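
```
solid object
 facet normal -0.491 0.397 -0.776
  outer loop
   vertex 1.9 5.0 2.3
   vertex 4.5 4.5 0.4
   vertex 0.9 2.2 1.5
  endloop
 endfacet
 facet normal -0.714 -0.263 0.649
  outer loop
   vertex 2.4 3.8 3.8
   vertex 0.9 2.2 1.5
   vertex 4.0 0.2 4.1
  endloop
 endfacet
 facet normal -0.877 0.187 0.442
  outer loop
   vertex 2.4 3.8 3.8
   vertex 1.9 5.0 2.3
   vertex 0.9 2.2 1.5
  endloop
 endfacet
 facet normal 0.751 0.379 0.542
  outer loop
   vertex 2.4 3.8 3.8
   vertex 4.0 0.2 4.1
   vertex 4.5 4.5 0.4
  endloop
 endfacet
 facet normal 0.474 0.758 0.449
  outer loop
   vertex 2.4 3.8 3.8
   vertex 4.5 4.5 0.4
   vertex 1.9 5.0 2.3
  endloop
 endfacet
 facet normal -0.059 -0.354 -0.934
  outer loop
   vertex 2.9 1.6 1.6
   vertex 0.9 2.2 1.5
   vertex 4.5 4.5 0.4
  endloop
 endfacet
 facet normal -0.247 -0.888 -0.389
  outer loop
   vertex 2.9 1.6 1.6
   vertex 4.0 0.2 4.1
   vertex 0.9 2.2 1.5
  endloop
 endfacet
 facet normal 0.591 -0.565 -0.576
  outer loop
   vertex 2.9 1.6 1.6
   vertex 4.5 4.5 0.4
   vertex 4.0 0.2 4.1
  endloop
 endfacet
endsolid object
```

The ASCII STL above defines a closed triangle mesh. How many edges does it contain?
12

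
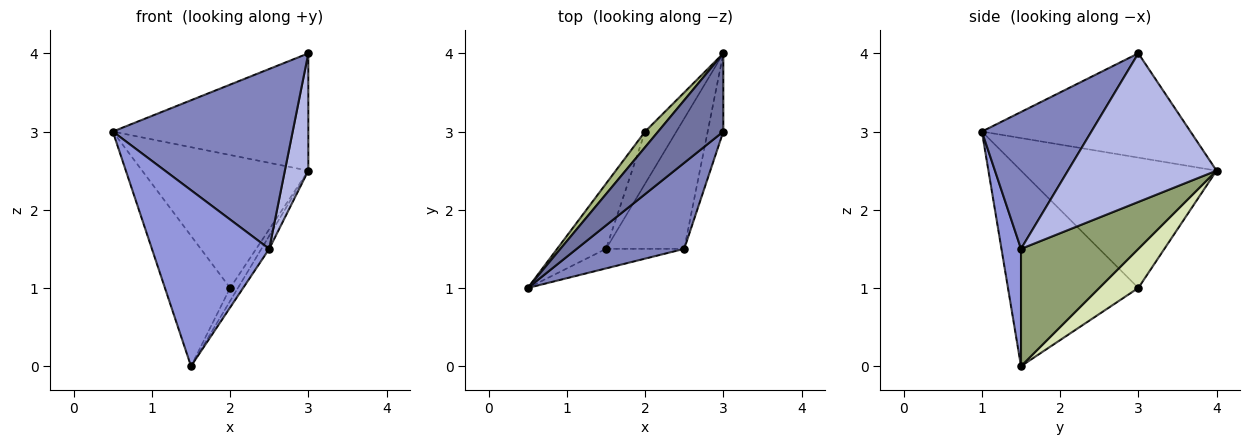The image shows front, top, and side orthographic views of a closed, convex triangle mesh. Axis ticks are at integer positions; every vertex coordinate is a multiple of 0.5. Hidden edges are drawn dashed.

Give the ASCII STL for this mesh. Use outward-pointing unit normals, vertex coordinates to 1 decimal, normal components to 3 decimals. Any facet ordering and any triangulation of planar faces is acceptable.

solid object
 facet normal -0.664 0.622 0.415
  outer loop
   vertex 3.0 4.0 2.5
   vertex 0.5 1.0 3.0
   vertex 3.0 3.0 4.0
  endloop
 endfacet
 facet normal 0.481 -0.791 0.378
  outer loop
   vertex 2.5 1.5 1.5
   vertex 3.0 3.0 4.0
   vertex 0.5 1.0 3.0
  endloop
 endfacet
 facet normal 0.163 -0.981 -0.109
  outer loop
   vertex 2.5 1.5 1.5
   vertex 0.5 1.0 3.0
   vertex 1.5 1.5 0.0
  endloop
 endfacet
 facet normal 0.982 -0.155 -0.103
  outer loop
   vertex 2.5 1.5 1.5
   vertex 3.0 4.0 2.5
   vertex 3.0 3.0 4.0
  endloop
 endfacet
 facet normal 0.831 0.055 -0.554
  outer loop
   vertex 2.5 1.5 1.5
   vertex 1.5 1.5 0.0
   vertex 3.0 4.0 2.5
  endloop
 endfacet
 facet normal -0.760 0.646 0.076
  outer loop
   vertex 2.0 3.0 1.0
   vertex 0.5 1.0 3.0
   vertex 3.0 4.0 2.5
  endloop
 endfacet
 facet normal -0.873 0.436 -0.218
  outer loop
   vertex 2.0 3.0 1.0
   vertex 1.5 1.5 0.0
   vertex 0.5 1.0 3.0
  endloop
 endfacet
 facet normal 0.772 0.154 -0.617
  outer loop
   vertex 2.0 3.0 1.0
   vertex 3.0 4.0 2.5
   vertex 1.5 1.5 0.0
  endloop
 endfacet
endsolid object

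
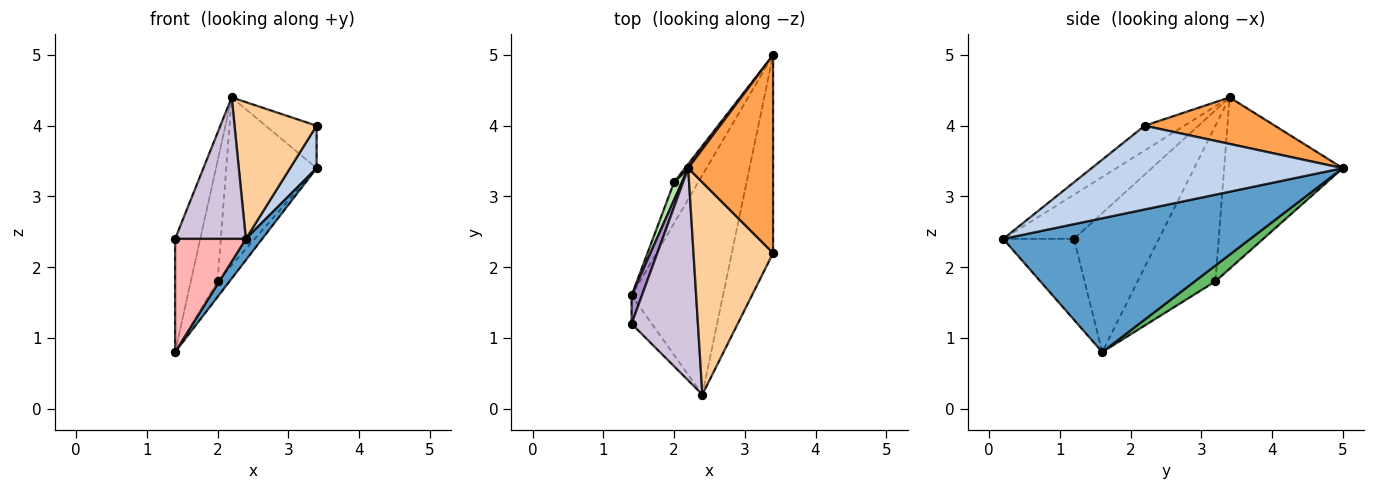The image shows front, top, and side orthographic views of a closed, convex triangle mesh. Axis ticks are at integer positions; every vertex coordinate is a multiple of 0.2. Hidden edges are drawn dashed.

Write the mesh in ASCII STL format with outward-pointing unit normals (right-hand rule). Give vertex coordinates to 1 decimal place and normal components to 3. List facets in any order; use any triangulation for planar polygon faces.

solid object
 facet normal 0.825 -0.054 -0.563
  outer loop
   vertex 2.4 0.2 2.4
   vertex 1.4 1.6 0.8
   vertex 3.4 5.0 3.4
  endloop
 endfacet
 facet normal 0.893 -0.094 -0.440
  outer loop
   vertex 3.4 2.2 4.0
   vertex 2.4 0.2 2.4
   vertex 3.4 5.0 3.4
  endloop
 endfacet
 facet normal 0.472 0.185 0.862
  outer loop
   vertex 3.4 2.2 4.0
   vertex 3.4 5.0 3.4
   vertex 2.2 3.4 4.4
  endloop
 endfacet
 facet normal -0.253 -0.524 0.813
  outer loop
   vertex 3.4 2.2 4.0
   vertex 2.2 3.4 4.4
   vertex 2.4 0.2 2.4
  endloop
 endfacet
 facet normal 0.522 0.302 -0.797
  outer loop
   vertex 2.0 3.2 1.8
   vertex 3.4 5.0 3.4
   vertex 1.4 1.6 0.8
  endloop
 endfacet
 facet normal -0.945 0.324 0.048
  outer loop
   vertex 2.0 3.2 1.8
   vertex 1.4 1.6 0.8
   vertex 2.2 3.4 4.4
  endloop
 endfacet
 facet normal -0.796 0.606 0.015
  outer loop
   vertex 2.0 3.2 1.8
   vertex 2.2 3.4 4.4
   vertex 3.4 5.0 3.4
  endloop
 endfacet
 facet normal -0.696 -0.696 -0.174
  outer loop
   vertex 1.4 1.2 2.4
   vertex 1.4 1.6 0.8
   vertex 2.4 0.2 2.4
  endloop
 endfacet
 facet normal -0.956 0.283 0.071
  outer loop
   vertex 1.4 1.2 2.4
   vertex 2.2 3.4 4.4
   vertex 1.4 1.6 0.8
  endloop
 endfacet
 facet normal -0.485 -0.485 0.728
  outer loop
   vertex 1.4 1.2 2.4
   vertex 2.4 0.2 2.4
   vertex 2.2 3.4 4.4
  endloop
 endfacet
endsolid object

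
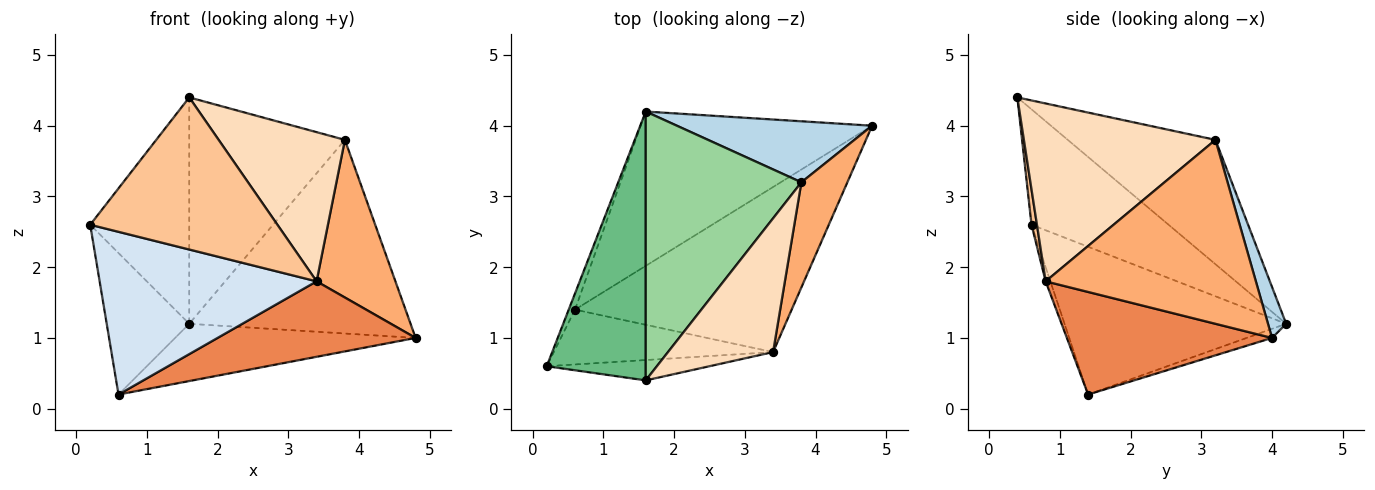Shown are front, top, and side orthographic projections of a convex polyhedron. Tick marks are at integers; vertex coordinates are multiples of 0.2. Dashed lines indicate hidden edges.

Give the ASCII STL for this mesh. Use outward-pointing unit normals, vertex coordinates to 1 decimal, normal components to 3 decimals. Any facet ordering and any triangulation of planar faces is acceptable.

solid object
 facet normal -0.936 0.349 -0.040
  outer loop
   vertex 0.6 1.4 0.2
   vertex 0.2 0.6 2.6
   vertex 1.6 4.2 1.2
  endloop
 endfacet
 facet normal -0.037 0.348 -0.937
  outer loop
   vertex 0.6 1.4 0.2
   vertex 1.6 4.2 1.2
   vertex 4.8 4.0 1.0
  endloop
 endfacet
 facet normal 0.078 0.951 0.300
  outer loop
   vertex 3.8 3.2 3.8
   vertex 4.8 4.0 1.0
   vertex 1.6 4.2 1.2
  endloop
 endfacet
 facet normal -0.021 -0.947 -0.319
  outer loop
   vertex 3.4 0.8 1.8
   vertex 0.2 0.6 2.6
   vertex 0.6 1.4 0.2
  endloop
 endfacet
 facet normal 0.395 -0.382 -0.835
  outer loop
   vertex 3.4 0.8 1.8
   vertex 0.6 1.4 0.2
   vertex 4.8 4.0 1.0
  endloop
 endfacet
 facet normal 0.912 -0.342 0.228
  outer loop
   vertex 3.4 0.8 1.8
   vertex 4.8 4.0 1.0
   vertex 3.8 3.2 3.8
  endloop
 endfacet
 facet normal 0.029 -0.991 -0.132
  outer loop
   vertex 1.6 0.4 4.4
   vertex 0.2 0.6 2.6
   vertex 3.4 0.8 1.8
  endloop
 endfacet
 facet normal 0.749 -0.494 0.442
  outer loop
   vertex 1.6 0.4 4.4
   vertex 3.4 0.8 1.8
   vertex 3.8 3.2 3.8
  endloop
 endfacet
 facet normal -0.665 0.481 0.571
  outer loop
   vertex 1.6 0.4 4.4
   vertex 1.6 4.2 1.2
   vertex 0.2 0.6 2.6
  endloop
 endfacet
 facet normal -0.522 0.550 0.653
  outer loop
   vertex 1.6 0.4 4.4
   vertex 3.8 3.2 3.8
   vertex 1.6 4.2 1.2
  endloop
 endfacet
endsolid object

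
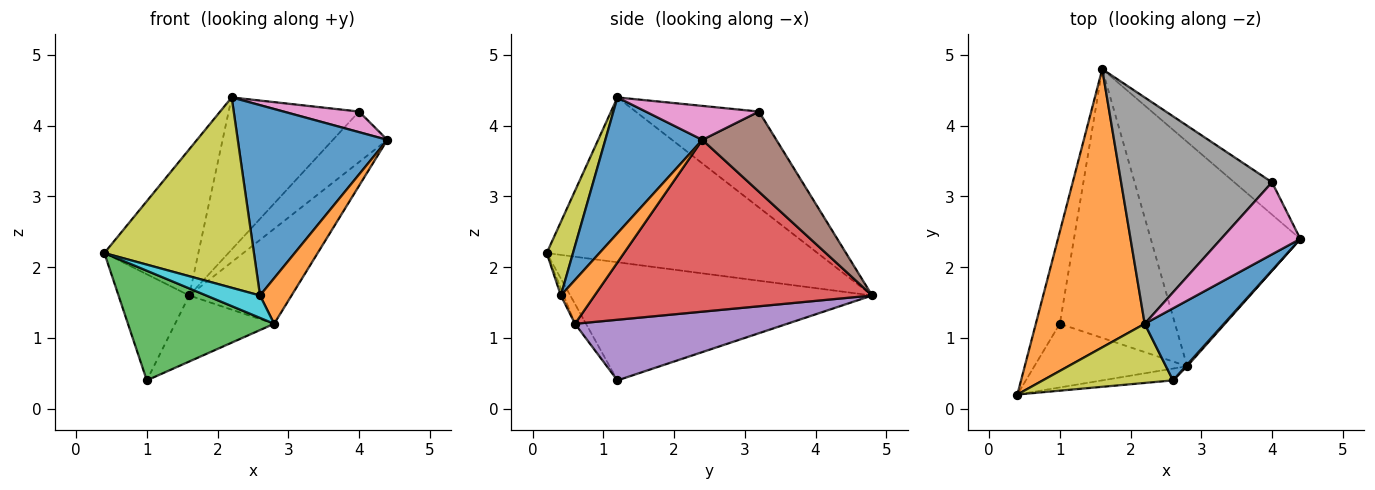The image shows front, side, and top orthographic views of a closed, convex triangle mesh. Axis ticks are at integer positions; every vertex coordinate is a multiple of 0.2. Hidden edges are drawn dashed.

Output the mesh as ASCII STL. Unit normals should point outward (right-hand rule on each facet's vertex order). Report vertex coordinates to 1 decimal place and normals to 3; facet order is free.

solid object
 facet normal -0.955 0.224 -0.194
  outer loop
   vertex 1.0 1.2 0.4
   vertex 0.4 0.2 2.2
   vertex 1.6 4.8 1.6
  endloop
 endfacet
 facet normal -0.802 0.278 0.529
  outer loop
   vertex 2.2 1.2 4.4
   vertex 1.6 4.8 1.6
   vertex 0.4 0.2 2.2
  endloop
 endfacet
 facet normal -0.065 -0.863 -0.501
  outer loop
   vertex 2.8 0.6 1.2
   vertex 0.4 0.2 2.2
   vertex 1.0 1.2 0.4
  endloop
 endfacet
 facet normal 0.727 0.268 -0.633
  outer loop
   vertex 2.8 0.6 1.2
   vertex 1.6 4.8 1.6
   vertex 4.4 2.4 3.8
  endloop
 endfacet
 facet normal 0.455 0.212 -0.865
  outer loop
   vertex 2.8 0.6 1.2
   vertex 1.0 1.2 0.4
   vertex 1.6 4.8 1.6
  endloop
 endfacet
 facet normal 0.753 0.554 -0.355
  outer loop
   vertex 4.0 3.2 4.2
   vertex 4.4 2.4 3.8
   vertex 1.6 4.8 1.6
  endloop
 endfacet
 facet normal 0.381 -0.254 0.889
  outer loop
   vertex 4.0 3.2 4.2
   vertex 2.2 1.2 4.4
   vertex 4.4 2.4 3.8
  endloop
 endfacet
 facet normal -0.467 0.493 0.734
  outer loop
   vertex 4.0 3.2 4.2
   vertex 1.6 4.8 1.6
   vertex 2.2 1.2 4.4
  endloop
 endfacet
 facet normal 0.165 -0.942 0.293
  outer loop
   vertex 2.6 0.4 1.6
   vertex 2.2 1.2 4.4
   vertex 0.4 0.2 2.2
  endloop
 endfacet
 facet normal -0.047 -0.884 -0.465
  outer loop
   vertex 2.6 0.4 1.6
   vertex 0.4 0.2 2.2
   vertex 2.8 0.6 1.2
  endloop
 endfacet
 facet normal 0.519 -0.800 0.303
  outer loop
   vertex 2.6 0.4 1.6
   vertex 4.4 2.4 3.8
   vertex 2.2 1.2 4.4
  endloop
 endfacet
 facet normal 0.730 -0.683 0.024
  outer loop
   vertex 2.6 0.4 1.6
   vertex 2.8 0.6 1.2
   vertex 4.4 2.4 3.8
  endloop
 endfacet
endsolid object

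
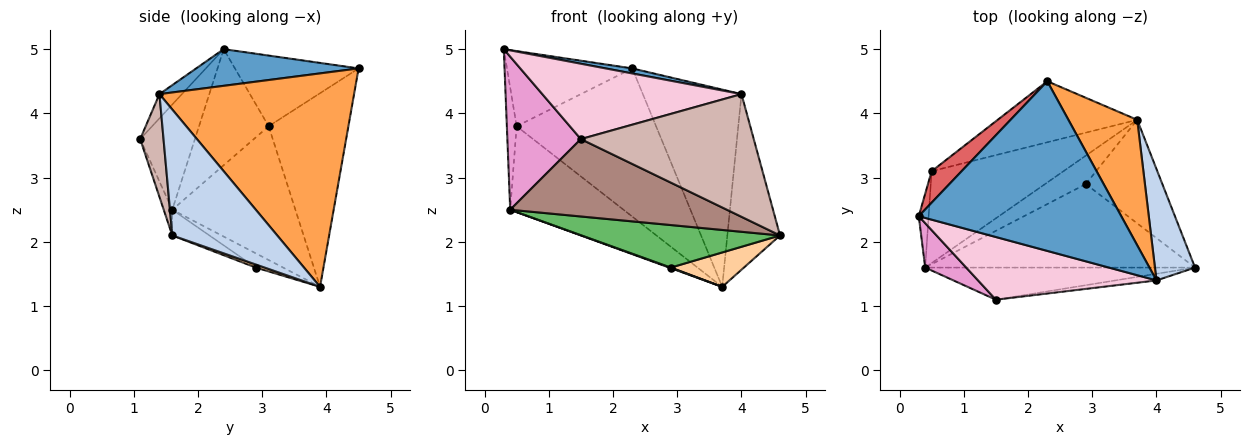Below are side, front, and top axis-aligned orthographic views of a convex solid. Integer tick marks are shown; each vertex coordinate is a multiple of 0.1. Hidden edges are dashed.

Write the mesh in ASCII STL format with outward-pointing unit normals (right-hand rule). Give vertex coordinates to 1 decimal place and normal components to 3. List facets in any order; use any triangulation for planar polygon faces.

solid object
 facet normal 0.178 -0.029 0.984
  outer loop
   vertex 4.0 1.4 4.3
   vertex 2.3 4.5 4.7
   vertex 0.3 2.4 5.0
  endloop
 endfacet
 facet normal 0.860 0.432 0.274
  outer loop
   vertex 4.0 1.4 4.3
   vertex 4.6 1.6 2.1
   vertex 3.7 3.9 1.3
  endloop
 endfacet
 facet normal 0.857 0.434 0.276
  outer loop
   vertex 4.0 1.4 4.3
   vertex 3.7 3.9 1.3
   vertex 2.3 4.5 4.7
  endloop
 endfacet
 facet normal 0.038 -0.315 -0.948
  outer loop
   vertex 2.9 2.9 1.6
   vertex 3.7 3.9 1.3
   vertex 4.6 1.6 2.1
  endloop
 endfacet
 facet normal -0.085 -0.452 -0.888
  outer loop
   vertex 2.9 2.9 1.6
   vertex 4.6 1.6 2.1
   vertex 0.4 1.6 2.5
  endloop
 endfacet
 facet normal -0.330 -0.019 -0.944
  outer loop
   vertex 2.9 2.9 1.6
   vertex 0.4 1.6 2.5
   vertex 3.7 3.9 1.3
  endloop
 endfacet
 facet normal -0.673 0.682 0.286
  outer loop
   vertex 0.5 3.1 3.8
   vertex 0.3 2.4 5.0
   vertex 2.3 4.5 4.7
  endloop
 endfacet
 facet normal -0.987 0.138 -0.084
  outer loop
   vertex 0.5 3.1 3.8
   vertex 0.4 1.6 2.5
   vertex 0.3 2.4 5.0
  endloop
 endfacet
 facet normal -0.467 0.817 -0.337
  outer loop
   vertex 0.5 3.1 3.8
   vertex 2.3 4.5 4.7
   vertex 3.7 3.9 1.3
  endloop
 endfacet
 facet normal -0.596 0.548 -0.587
  outer loop
   vertex 0.5 3.1 3.8
   vertex 3.7 3.9 1.3
   vertex 0.4 1.6 2.5
  endloop
 endfacet
 facet normal -0.036 -0.923 -0.383
  outer loop
   vertex 1.5 1.1 3.6
   vertex 0.4 1.6 2.5
   vertex 4.6 1.6 2.1
  endloop
 endfacet
 facet normal 0.134 -0.990 -0.053
  outer loop
   vertex 1.5 1.1 3.6
   vertex 4.6 1.6 2.1
   vertex 4.0 1.4 4.3
  endloop
 endfacet
 facet normal -0.582 -0.781 0.227
  outer loop
   vertex 1.5 1.1 3.6
   vertex 0.3 2.4 5.0
   vertex 0.4 1.6 2.5
  endloop
 endfacet
 facet normal -0.086 -0.766 0.637
  outer loop
   vertex 1.5 1.1 3.6
   vertex 4.0 1.4 4.3
   vertex 0.3 2.4 5.0
  endloop
 endfacet
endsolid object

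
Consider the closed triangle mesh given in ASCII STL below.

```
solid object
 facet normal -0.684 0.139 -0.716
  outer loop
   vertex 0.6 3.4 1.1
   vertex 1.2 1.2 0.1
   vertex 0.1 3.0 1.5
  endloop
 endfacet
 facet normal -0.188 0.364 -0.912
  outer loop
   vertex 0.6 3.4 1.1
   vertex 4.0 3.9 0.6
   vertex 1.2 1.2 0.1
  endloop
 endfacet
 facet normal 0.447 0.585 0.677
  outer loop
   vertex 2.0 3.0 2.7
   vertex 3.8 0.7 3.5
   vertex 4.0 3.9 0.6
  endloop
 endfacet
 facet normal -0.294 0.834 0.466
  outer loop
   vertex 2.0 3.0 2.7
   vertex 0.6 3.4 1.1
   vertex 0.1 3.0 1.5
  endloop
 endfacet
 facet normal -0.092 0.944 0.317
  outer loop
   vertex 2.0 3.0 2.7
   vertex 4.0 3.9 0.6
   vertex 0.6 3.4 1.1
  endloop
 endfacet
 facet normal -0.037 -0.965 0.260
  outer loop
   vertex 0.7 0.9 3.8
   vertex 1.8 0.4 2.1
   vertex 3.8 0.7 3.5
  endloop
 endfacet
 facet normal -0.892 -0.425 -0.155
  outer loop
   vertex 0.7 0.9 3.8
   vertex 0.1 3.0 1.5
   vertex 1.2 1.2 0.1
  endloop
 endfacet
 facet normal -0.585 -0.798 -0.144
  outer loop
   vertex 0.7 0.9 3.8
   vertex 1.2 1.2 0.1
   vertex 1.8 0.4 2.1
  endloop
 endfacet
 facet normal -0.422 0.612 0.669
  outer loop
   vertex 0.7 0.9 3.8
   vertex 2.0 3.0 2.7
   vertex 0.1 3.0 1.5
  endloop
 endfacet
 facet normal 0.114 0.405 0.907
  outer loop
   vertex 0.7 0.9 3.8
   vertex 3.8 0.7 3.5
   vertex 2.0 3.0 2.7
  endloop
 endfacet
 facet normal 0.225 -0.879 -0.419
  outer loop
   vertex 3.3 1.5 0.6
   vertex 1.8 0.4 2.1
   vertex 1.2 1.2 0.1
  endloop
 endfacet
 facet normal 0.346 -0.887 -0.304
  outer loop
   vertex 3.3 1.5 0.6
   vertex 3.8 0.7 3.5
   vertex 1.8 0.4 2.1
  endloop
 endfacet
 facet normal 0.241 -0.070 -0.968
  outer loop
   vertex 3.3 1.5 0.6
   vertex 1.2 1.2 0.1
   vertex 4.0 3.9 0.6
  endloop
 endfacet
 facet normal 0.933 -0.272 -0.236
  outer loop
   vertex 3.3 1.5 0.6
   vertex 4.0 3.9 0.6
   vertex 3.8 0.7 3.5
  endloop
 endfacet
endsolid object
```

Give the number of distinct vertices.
9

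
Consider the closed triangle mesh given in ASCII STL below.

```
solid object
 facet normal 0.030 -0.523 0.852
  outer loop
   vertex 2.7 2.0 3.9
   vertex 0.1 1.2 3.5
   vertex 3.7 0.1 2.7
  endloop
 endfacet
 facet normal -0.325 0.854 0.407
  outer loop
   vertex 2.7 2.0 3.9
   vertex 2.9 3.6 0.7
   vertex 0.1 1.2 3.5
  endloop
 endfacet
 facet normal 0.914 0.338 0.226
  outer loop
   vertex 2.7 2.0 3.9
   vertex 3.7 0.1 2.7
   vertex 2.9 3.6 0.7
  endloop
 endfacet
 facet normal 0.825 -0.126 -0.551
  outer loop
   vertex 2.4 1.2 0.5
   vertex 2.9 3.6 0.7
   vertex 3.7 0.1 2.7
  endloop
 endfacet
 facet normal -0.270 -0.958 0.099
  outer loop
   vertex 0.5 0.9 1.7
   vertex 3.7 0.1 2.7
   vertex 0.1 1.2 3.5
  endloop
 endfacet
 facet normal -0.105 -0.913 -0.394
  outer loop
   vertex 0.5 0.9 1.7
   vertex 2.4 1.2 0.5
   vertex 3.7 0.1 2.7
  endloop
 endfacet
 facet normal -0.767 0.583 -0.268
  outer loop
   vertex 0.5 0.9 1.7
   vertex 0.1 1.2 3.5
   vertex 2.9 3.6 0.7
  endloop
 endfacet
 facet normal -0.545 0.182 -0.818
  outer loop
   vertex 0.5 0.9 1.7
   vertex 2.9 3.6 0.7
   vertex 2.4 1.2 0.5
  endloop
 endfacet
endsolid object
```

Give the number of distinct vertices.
6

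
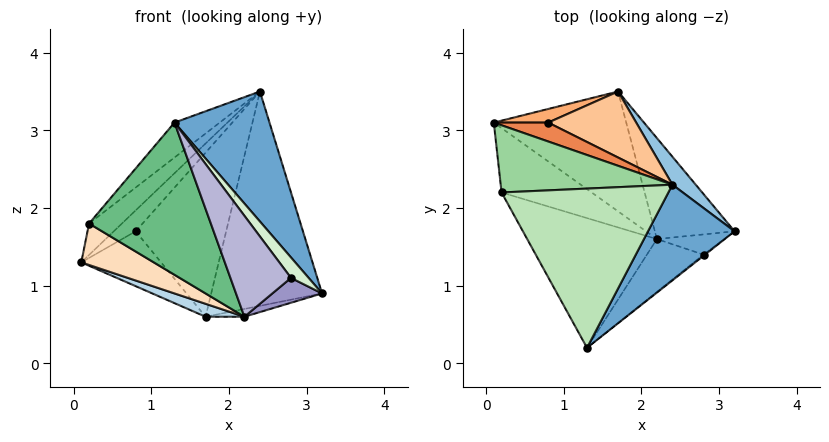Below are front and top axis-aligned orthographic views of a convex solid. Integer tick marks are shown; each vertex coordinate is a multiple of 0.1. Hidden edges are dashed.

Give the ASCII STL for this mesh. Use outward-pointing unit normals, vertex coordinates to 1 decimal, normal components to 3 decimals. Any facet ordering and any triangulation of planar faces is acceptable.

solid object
 facet normal 0.798 -0.486 0.358
  outer loop
   vertex 2.4 2.3 3.5
   vertex 1.3 0.2 3.1
   vertex 3.2 1.7 0.9
  endloop
 endfacet
 facet normal 0.759 0.646 0.084
  outer loop
   vertex 1.7 3.5 0.6
   vertex 2.4 2.3 3.5
   vertex 3.2 1.7 0.9
  endloop
 endfacet
 facet normal -0.378 -0.099 -0.921
  outer loop
   vertex 2.2 1.6 0.6
   vertex 0.1 3.1 1.3
   vertex 1.7 3.5 0.6
  endloop
 endfacet
 facet normal 0.280 0.074 -0.957
  outer loop
   vertex 2.2 1.6 0.6
   vertex 1.7 3.5 0.6
   vertex 3.2 1.7 0.9
  endloop
 endfacet
 facet normal -0.358 0.693 0.626
  outer loop
   vertex 0.8 3.1 1.7
   vertex 0.1 3.1 1.3
   vertex 2.4 2.3 3.5
  endloop
 endfacet
 facet normal -0.136 0.962 0.238
  outer loop
   vertex 0.8 3.1 1.7
   vertex 1.7 3.5 0.6
   vertex 0.1 3.1 1.3
  endloop
 endfacet
 facet normal 0.044 0.927 0.373
  outer loop
   vertex 0.8 3.1 1.7
   vertex 2.4 2.3 3.5
   vertex 1.7 3.5 0.6
  endloop
 endfacet
 facet normal -0.555 -0.450 -0.700
  outer loop
   vertex 0.2 2.2 1.8
   vertex 0.1 3.1 1.3
   vertex 2.2 1.6 0.6
  endloop
 endfacet
 facet normal -0.525 -0.648 -0.552
  outer loop
   vertex 0.2 2.2 1.8
   vertex 2.2 1.6 0.6
   vertex 1.3 0.2 3.1
  endloop
 endfacet
 facet normal -0.584 0.344 0.735
  outer loop
   vertex 0.2 2.2 1.8
   vertex 2.4 2.3 3.5
   vertex 0.1 3.1 1.3
  endloop
 endfacet
 facet normal -0.607 0.170 0.776
  outer loop
   vertex 0.2 2.2 1.8
   vertex 1.3 0.2 3.1
   vertex 2.4 2.3 3.5
  endloop
 endfacet
 facet normal 0.584 -0.811 -0.049
  outer loop
   vertex 2.8 1.4 1.1
   vertex 3.2 1.7 0.9
   vertex 1.3 0.2 3.1
  endloop
 endfacet
 facet normal 0.258 -0.750 -0.609
  outer loop
   vertex 2.8 1.4 1.1
   vertex 2.2 1.6 0.6
   vertex 3.2 1.7 0.9
  endloop
 endfacet
 facet normal 0.091 -0.882 -0.462
  outer loop
   vertex 2.8 1.4 1.1
   vertex 1.3 0.2 3.1
   vertex 2.2 1.6 0.6
  endloop
 endfacet
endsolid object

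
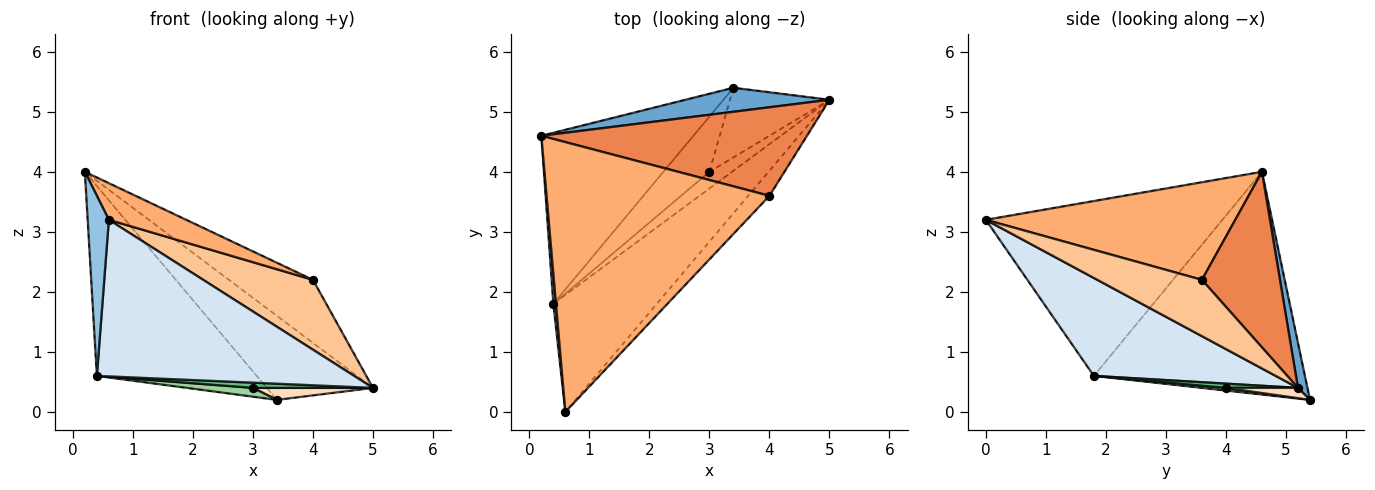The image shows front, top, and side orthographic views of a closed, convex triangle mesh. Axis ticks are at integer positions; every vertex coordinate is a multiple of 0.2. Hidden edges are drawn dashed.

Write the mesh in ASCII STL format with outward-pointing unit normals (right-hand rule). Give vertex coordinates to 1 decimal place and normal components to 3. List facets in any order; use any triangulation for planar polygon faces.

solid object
 facet normal 0.086 0.958 0.274
  outer loop
   vertex 3.4 5.4 0.2
   vertex 0.2 4.6 4.0
   vertex 5.0 5.2 0.4
  endloop
 endfacet
 facet normal -0.996 -0.089 0.015
  outer loop
   vertex 0.4 1.8 0.6
   vertex 0.6 0.0 3.2
   vertex 0.2 4.6 4.0
  endloop
 endfacet
 facet normal -0.700 0.530 -0.478
  outer loop
   vertex 0.4 1.8 0.6
   vertex 0.2 4.6 4.0
   vertex 3.4 5.4 0.2
  endloop
 endfacet
 facet normal 0.493 -0.697 -0.521
  outer loop
   vertex 0.4 1.8 0.6
   vertex 5.0 5.2 0.4
   vertex 0.6 0.0 3.2
  endloop
 endfacet
 facet normal 0.474 0.511 0.717
  outer loop
   vertex 4.0 3.6 2.2
   vertex 5.0 5.2 0.4
   vertex 0.2 4.6 4.0
  endloop
 endfacet
 facet normal 0.398 -0.123 0.909
  outer loop
   vertex 4.0 3.6 2.2
   vertex 0.2 4.6 4.0
   vertex 0.6 0.0 3.2
  endloop
 endfacet
 facet normal 0.668 -0.701 -0.252
  outer loop
   vertex 4.0 3.6 2.2
   vertex 0.6 0.0 3.2
   vertex 5.0 5.2 0.4
  endloop
 endfacet
 facet normal 0.101 -0.169 -0.980
  outer loop
   vertex 3.0 4.0 0.4
   vertex 3.4 5.4 0.2
   vertex 5.0 5.2 0.4
  endloop
 endfacet
 facet normal 0.176 -0.294 -0.940
  outer loop
   vertex 3.0 4.0 0.4
   vertex 5.0 5.2 0.4
   vertex 0.4 1.8 0.6
  endloop
 endfacet
 facet normal 0.057 -0.157 -0.986
  outer loop
   vertex 3.0 4.0 0.4
   vertex 0.4 1.8 0.6
   vertex 3.4 5.4 0.2
  endloop
 endfacet
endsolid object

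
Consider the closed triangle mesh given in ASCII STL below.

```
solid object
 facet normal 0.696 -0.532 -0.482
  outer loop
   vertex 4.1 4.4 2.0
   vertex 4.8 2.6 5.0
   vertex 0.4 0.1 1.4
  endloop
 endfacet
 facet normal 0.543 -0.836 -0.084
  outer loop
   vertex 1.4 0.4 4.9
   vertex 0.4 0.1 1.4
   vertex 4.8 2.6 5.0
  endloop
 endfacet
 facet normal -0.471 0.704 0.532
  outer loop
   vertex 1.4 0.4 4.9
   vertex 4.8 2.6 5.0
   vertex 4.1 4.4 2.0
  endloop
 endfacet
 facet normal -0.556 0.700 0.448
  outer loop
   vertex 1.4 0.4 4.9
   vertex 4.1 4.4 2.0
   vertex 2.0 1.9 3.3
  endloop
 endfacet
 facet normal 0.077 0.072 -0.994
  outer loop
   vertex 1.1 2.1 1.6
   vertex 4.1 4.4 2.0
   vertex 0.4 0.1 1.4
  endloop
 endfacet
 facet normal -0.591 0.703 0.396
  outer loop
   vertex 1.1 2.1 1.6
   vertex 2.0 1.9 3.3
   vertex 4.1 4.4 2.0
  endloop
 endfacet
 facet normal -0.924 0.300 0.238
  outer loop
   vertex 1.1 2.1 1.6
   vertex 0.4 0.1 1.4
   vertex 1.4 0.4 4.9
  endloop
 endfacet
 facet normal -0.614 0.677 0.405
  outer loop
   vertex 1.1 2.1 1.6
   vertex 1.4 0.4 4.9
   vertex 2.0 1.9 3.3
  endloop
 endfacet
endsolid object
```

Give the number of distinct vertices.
6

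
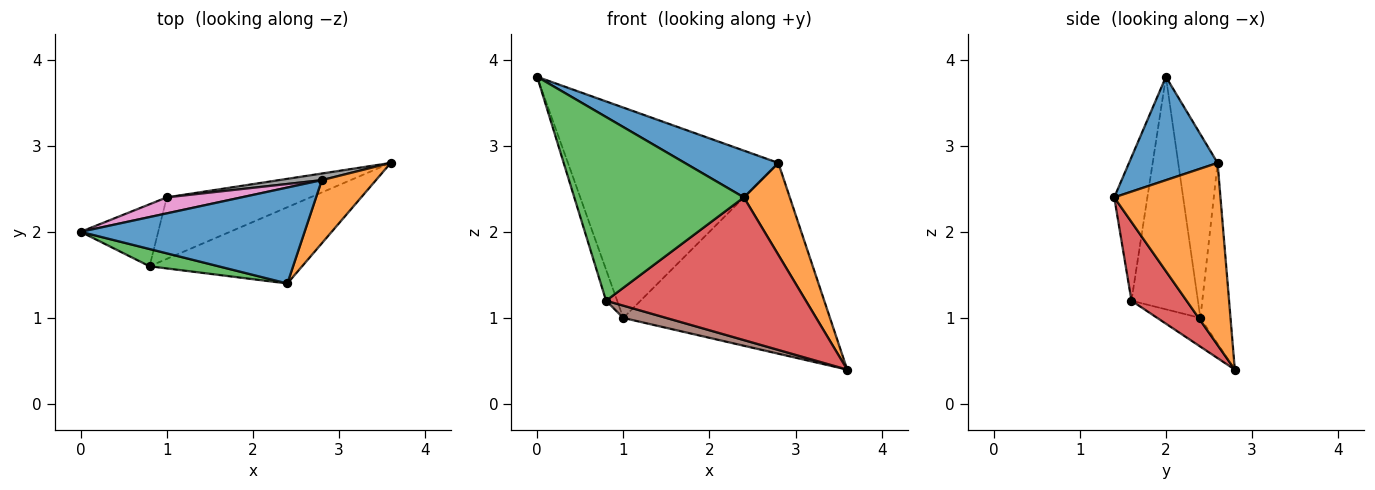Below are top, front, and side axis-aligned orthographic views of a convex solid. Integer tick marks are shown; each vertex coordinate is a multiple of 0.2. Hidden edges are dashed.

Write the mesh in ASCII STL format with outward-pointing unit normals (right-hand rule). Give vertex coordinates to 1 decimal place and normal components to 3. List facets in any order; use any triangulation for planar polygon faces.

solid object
 facet normal 0.383 -0.405 0.830
  outer loop
   vertex 2.8 2.6 2.8
   vertex 0.0 2.0 3.8
   vertex 2.4 1.4 2.4
  endloop
 endfacet
 facet normal 0.885 -0.383 0.263
  outer loop
   vertex 2.8 2.6 2.8
   vertex 2.4 1.4 2.4
   vertex 3.6 2.8 0.4
  endloop
 endfacet
 facet normal -0.191 -0.977 0.092
  outer loop
   vertex 0.8 1.6 1.2
   vertex 2.4 1.4 2.4
   vertex 0.0 2.0 3.8
  endloop
 endfacet
 facet normal 0.236 -0.857 -0.458
  outer loop
   vertex 0.8 1.6 1.2
   vertex 3.6 2.8 0.4
   vertex 2.4 1.4 2.4
  endloop
 endfacet
 facet normal -0.937 0.156 -0.312
  outer loop
   vertex 1.0 2.4 1.0
   vertex 0.8 1.6 1.2
   vertex 0.0 2.0 3.8
  endloop
 endfacet
 facet normal -0.192 -0.192 -0.962
  outer loop
   vertex 1.0 2.4 1.0
   vertex 3.6 2.8 0.4
   vertex 0.8 1.6 1.2
  endloop
 endfacet
 facet normal -0.183 0.980 0.075
  outer loop
   vertex 1.0 2.4 1.0
   vertex 0.0 2.0 3.8
   vertex 2.8 2.6 2.8
  endloop
 endfacet
 facet normal -0.144 0.989 0.034
  outer loop
   vertex 1.0 2.4 1.0
   vertex 2.8 2.6 2.8
   vertex 3.6 2.8 0.4
  endloop
 endfacet
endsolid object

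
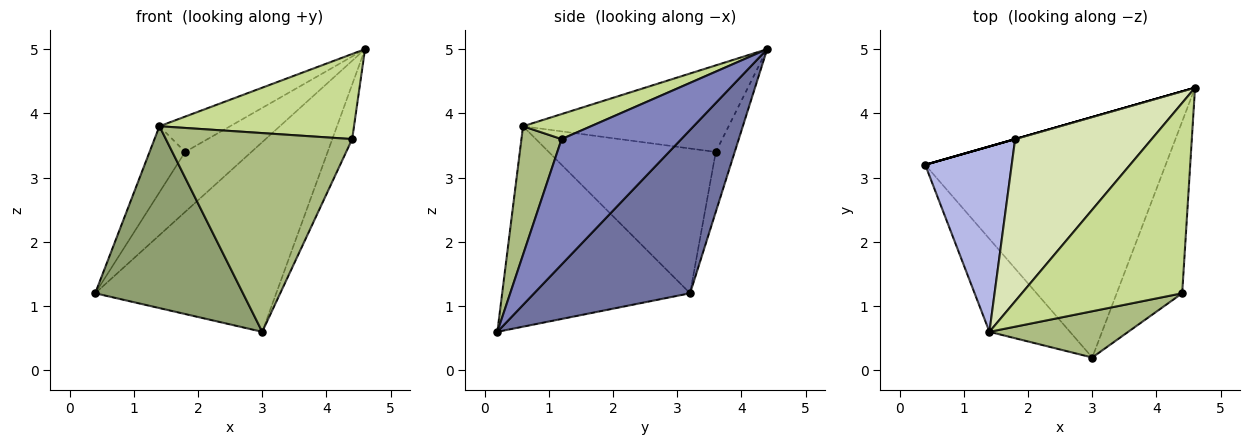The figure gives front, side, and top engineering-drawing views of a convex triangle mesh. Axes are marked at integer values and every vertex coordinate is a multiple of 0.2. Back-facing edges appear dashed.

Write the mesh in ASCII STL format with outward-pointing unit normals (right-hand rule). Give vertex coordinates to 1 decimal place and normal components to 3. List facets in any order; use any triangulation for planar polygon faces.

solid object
 facet normal 0.471 0.546 -0.693
  outer loop
   vertex 3.0 0.2 0.6
   vertex 0.4 3.2 1.2
   vertex 4.6 4.4 5.0
  endloop
 endfacet
 facet normal 0.877 0.145 -0.458
  outer loop
   vertex 4.4 1.2 3.6
   vertex 3.0 0.2 0.6
   vertex 4.6 4.4 5.0
  endloop
 endfacet
 facet normal -0.275 0.962 0.000
  outer loop
   vertex 1.8 3.6 3.4
   vertex 4.6 4.4 5.0
   vertex 0.4 3.2 1.2
  endloop
 endfacet
 facet normal -0.844 0.180 0.505
  outer loop
   vertex 1.4 0.6 3.8
   vertex 1.8 3.6 3.4
   vertex 0.4 3.2 1.2
  endloop
 endfacet
 facet normal -0.750 -0.589 -0.301
  outer loop
   vertex 1.4 0.6 3.8
   vertex 0.4 3.2 1.2
   vertex 3.0 0.2 0.6
  endloop
 endfacet
 facet normal 0.205 -0.953 0.222
  outer loop
   vertex 1.4 0.6 3.8
   vertex 3.0 0.2 0.6
   vertex 4.4 1.2 3.6
  endloop
 endfacet
 facet normal 0.141 -0.404 0.904
  outer loop
   vertex 1.4 0.6 3.8
   vertex 4.4 1.2 3.6
   vertex 4.6 4.4 5.0
  endloop
 endfacet
 facet normal -0.526 0.181 0.831
  outer loop
   vertex 1.4 0.6 3.8
   vertex 4.6 4.4 5.0
   vertex 1.8 3.6 3.4
  endloop
 endfacet
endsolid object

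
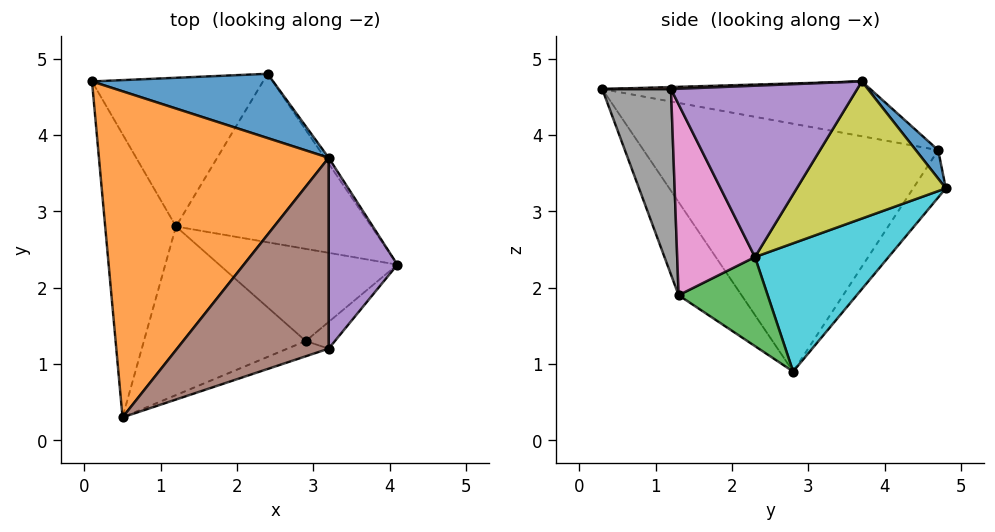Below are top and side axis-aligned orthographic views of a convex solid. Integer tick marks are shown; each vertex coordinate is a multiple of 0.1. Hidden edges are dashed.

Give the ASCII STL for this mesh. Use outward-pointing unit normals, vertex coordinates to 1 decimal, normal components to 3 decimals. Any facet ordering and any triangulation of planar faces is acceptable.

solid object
 facet normal -0.953 -0.136 -0.272
  outer loop
   vertex 1.2 2.8 0.9
   vertex 0.5 0.3 4.6
   vertex 0.1 4.7 3.8
  endloop
 endfacet
 facet normal -0.229 0.154 0.961
  outer loop
   vertex 3.2 3.7 4.7
   vertex 0.1 4.7 3.8
   vertex 0.5 0.3 4.6
  endloop
 endfacet
 facet normal 0.445 -0.089 -0.891
  outer loop
   vertex 2.9 1.3 1.9
   vertex 1.2 2.8 0.9
   vertex 4.1 2.3 2.4
  endloop
 endfacet
 facet normal -0.328 -0.753 -0.571
  outer loop
   vertex 2.9 1.3 1.9
   vertex 0.5 0.3 4.6
   vertex 1.2 2.8 0.9
  endloop
 endfacet
 facet normal 0.928 -0.015 0.372
  outer loop
   vertex 3.2 1.2 4.6
   vertex 4.1 2.3 2.4
   vertex 3.2 3.7 4.7
  endloop
 endfacet
 facet normal 0.013 -0.040 0.999
  outer loop
   vertex 3.2 1.2 4.6
   vertex 3.2 3.7 4.7
   vertex 0.5 0.3 4.6
  endloop
 endfacet
 facet normal 0.661 -0.743 -0.101
  outer loop
   vertex 3.2 1.2 4.6
   vertex 2.9 1.3 1.9
   vertex 4.1 2.3 2.4
  endloop
 endfacet
 facet normal 0.315 -0.946 -0.070
  outer loop
   vertex 3.2 1.2 4.6
   vertex 0.5 0.3 4.6
   vertex 2.9 1.3 1.9
  endloop
 endfacet
 facet normal 0.823 0.568 -0.024
  outer loop
   vertex 2.4 4.8 3.3
   vertex 3.2 3.7 4.7
   vertex 4.1 2.3 2.4
  endloop
 endfacet
 facet normal 0.455 0.559 -0.693
  outer loop
   vertex 2.4 4.8 3.3
   vertex 4.1 2.3 2.4
   vertex 1.2 2.8 0.9
  endloop
 endfacet
 facet normal 0.091 0.808 0.582
  outer loop
   vertex 2.4 4.8 3.3
   vertex 0.1 4.7 3.8
   vertex 3.2 3.7 4.7
  endloop
 endfacet
 facet normal -0.161 0.796 -0.583
  outer loop
   vertex 2.4 4.8 3.3
   vertex 1.2 2.8 0.9
   vertex 0.1 4.7 3.8
  endloop
 endfacet
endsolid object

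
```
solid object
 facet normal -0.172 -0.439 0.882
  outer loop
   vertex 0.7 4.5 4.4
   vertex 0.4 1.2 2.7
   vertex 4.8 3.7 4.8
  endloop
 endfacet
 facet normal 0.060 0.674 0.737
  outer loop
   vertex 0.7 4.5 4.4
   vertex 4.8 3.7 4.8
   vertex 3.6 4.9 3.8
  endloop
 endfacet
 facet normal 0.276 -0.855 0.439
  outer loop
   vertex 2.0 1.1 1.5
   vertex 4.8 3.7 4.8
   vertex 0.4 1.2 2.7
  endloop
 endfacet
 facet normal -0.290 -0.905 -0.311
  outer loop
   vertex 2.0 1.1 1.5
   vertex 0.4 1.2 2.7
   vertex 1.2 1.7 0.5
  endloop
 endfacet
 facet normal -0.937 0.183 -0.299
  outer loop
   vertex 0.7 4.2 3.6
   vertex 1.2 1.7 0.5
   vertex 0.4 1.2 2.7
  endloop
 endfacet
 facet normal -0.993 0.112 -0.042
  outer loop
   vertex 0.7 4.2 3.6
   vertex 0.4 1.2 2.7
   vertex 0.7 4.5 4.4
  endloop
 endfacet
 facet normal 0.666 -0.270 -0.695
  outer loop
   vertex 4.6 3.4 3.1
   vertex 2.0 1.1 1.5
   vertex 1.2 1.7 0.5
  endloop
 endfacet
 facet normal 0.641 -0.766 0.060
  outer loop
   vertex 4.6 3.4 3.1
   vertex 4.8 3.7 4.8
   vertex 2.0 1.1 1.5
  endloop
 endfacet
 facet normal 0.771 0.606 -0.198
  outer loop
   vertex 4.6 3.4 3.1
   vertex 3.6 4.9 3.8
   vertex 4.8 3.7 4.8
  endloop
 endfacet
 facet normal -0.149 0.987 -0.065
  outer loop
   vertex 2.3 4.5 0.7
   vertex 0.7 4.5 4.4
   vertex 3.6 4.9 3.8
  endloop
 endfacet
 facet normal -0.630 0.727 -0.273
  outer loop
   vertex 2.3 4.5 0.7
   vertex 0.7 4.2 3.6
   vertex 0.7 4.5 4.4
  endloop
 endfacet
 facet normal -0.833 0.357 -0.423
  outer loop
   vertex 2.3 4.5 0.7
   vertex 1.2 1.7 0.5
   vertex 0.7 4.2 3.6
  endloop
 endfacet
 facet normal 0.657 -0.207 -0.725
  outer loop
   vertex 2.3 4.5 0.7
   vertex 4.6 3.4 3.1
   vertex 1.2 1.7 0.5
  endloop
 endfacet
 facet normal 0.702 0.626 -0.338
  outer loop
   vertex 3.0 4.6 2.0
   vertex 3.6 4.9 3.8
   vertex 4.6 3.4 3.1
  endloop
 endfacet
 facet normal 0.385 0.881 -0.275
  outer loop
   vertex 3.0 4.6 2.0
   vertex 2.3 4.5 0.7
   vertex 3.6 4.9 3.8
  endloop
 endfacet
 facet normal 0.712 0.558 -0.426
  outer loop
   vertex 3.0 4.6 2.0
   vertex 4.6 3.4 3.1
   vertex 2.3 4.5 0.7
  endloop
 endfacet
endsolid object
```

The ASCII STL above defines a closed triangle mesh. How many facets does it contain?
16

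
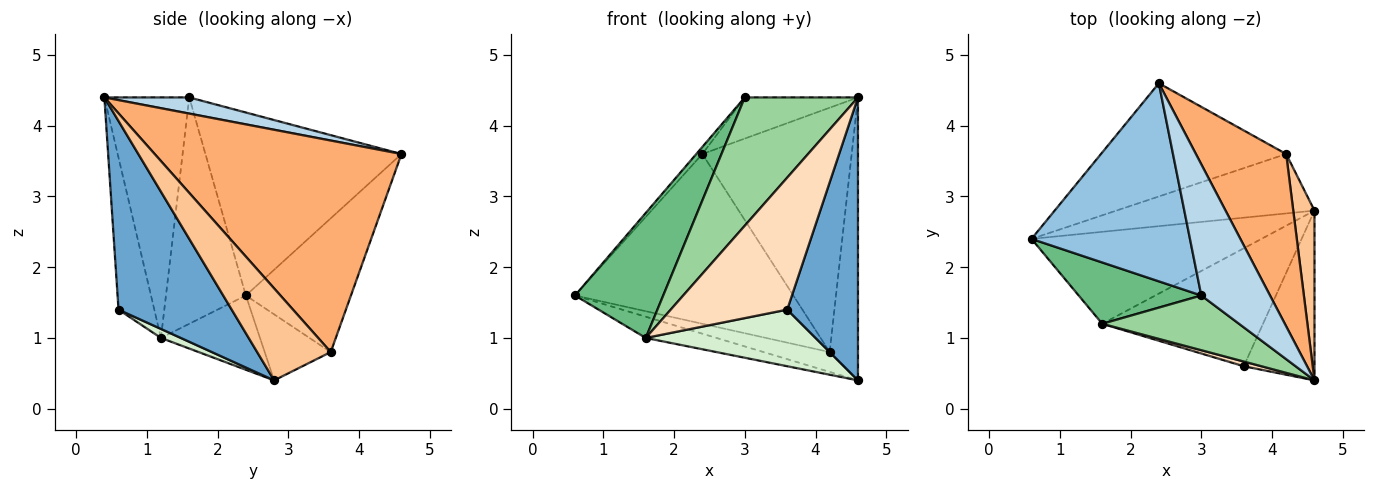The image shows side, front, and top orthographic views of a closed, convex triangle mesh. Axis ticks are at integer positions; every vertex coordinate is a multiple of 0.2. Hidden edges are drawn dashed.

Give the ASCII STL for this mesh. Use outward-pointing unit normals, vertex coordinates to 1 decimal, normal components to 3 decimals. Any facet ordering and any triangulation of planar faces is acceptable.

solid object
 facet normal 0.808 -0.505 -0.303
  outer loop
   vertex 3.6 0.6 1.4
   vertex 4.6 2.8 0.4
   vertex 4.6 0.4 4.4
  endloop
 endfacet
 facet normal -0.756 0.023 0.654
  outer loop
   vertex 3.0 1.6 4.4
   vertex 2.4 4.6 3.6
   vertex 0.6 2.4 1.6
  endloop
 endfacet
 facet normal 0.219 0.292 0.931
  outer loop
   vertex 3.0 1.6 4.4
   vertex 4.6 0.4 4.4
   vertex 2.4 4.6 3.6
  endloop
 endfacet
 facet normal -0.372 0.772 -0.515
  outer loop
   vertex 4.2 3.6 0.8
   vertex 0.6 2.4 1.6
   vertex 2.4 4.6 3.6
  endloop
 endfacet
 facet normal -0.302 0.302 -0.905
  outer loop
   vertex 4.2 3.6 0.8
   vertex 4.6 2.8 0.4
   vertex 0.6 2.4 1.6
  endloop
 endfacet
 facet normal 0.804 0.486 0.343
  outer loop
   vertex 4.2 3.6 0.8
   vertex 2.4 4.6 3.6
   vertex 4.6 0.4 4.4
  endloop
 endfacet
 facet normal 0.912 0.351 0.211
  outer loop
   vertex 4.2 3.6 0.8
   vertex 4.6 0.4 4.4
   vertex 4.6 2.8 0.4
  endloop
 endfacet
 facet normal -0.293 -0.955 0.034
  outer loop
   vertex 1.6 1.2 1.0
   vertex 3.6 0.6 1.4
   vertex 4.6 0.4 4.4
  endloop
 endfacet
 facet normal -0.631 -0.697 0.342
  outer loop
   vertex 1.6 1.2 1.0
   vertex 3.0 1.6 4.4
   vertex 0.6 2.4 1.6
  endloop
 endfacet
 facet normal -0.568 -0.757 0.323
  outer loop
   vertex 1.6 1.2 1.0
   vertex 4.6 0.4 4.4
   vertex 3.0 1.6 4.4
  endloop
 endfacet
 facet normal -0.300 0.214 -0.929
  outer loop
   vertex 1.6 1.2 1.0
   vertex 0.6 2.4 1.6
   vertex 4.6 2.8 0.4
  endloop
 endfacet
 facet normal 0.050 -0.432 -0.900
  outer loop
   vertex 1.6 1.2 1.0
   vertex 4.6 2.8 0.4
   vertex 3.6 0.6 1.4
  endloop
 endfacet
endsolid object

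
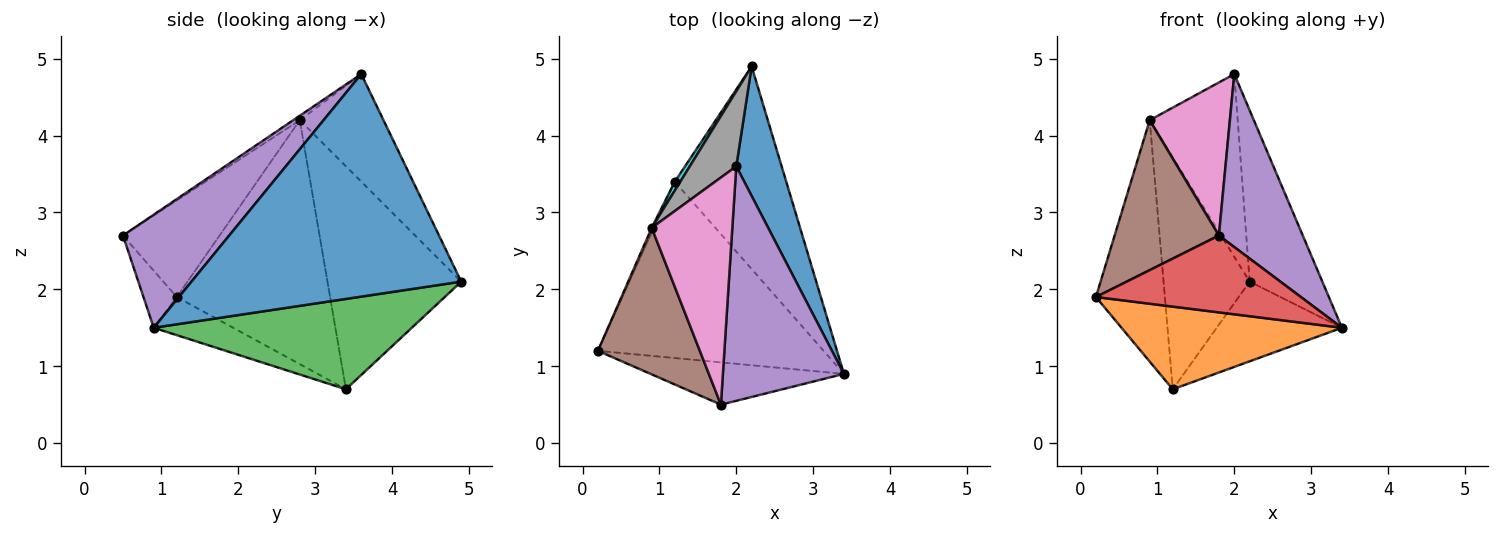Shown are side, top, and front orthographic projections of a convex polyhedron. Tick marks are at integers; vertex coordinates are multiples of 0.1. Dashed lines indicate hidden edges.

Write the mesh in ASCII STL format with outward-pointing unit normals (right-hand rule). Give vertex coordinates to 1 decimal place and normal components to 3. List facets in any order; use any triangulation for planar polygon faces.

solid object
 facet normal 0.947 0.255 0.193
  outer loop
   vertex 2.0 3.6 4.8
   vertex 3.4 0.9 1.5
   vertex 2.2 4.9 2.1
  endloop
 endfacet
 facet normal -0.151 -0.419 -0.895
  outer loop
   vertex 1.2 3.4 0.7
   vertex 3.4 0.9 1.5
   vertex 0.2 1.2 1.9
  endloop
 endfacet
 facet normal 0.602 0.292 -0.743
  outer loop
   vertex 1.2 3.4 0.7
   vertex 2.2 4.9 2.1
   vertex 3.4 0.9 1.5
  endloop
 endfacet
 facet normal -0.141 -0.867 -0.477
  outer loop
   vertex 1.8 0.5 2.7
   vertex 0.2 1.2 1.9
   vertex 3.4 0.9 1.5
  endloop
 endfacet
 facet normal 0.601 -0.474 0.643
  outer loop
   vertex 1.8 0.5 2.7
   vertex 3.4 0.9 1.5
   vertex 2.0 3.6 4.8
  endloop
 endfacet
 facet normal -0.552 -0.596 0.583
  outer loop
   vertex 0.9 2.8 4.2
   vertex 0.2 1.2 1.9
   vertex 1.8 0.5 2.7
  endloop
 endfacet
 facet normal -0.046 -0.558 0.828
  outer loop
   vertex 0.9 2.8 4.2
   vertex 1.8 0.5 2.7
   vertex 2.0 3.6 4.8
  endloop
 endfacet
 facet normal -0.661 0.694 0.285
  outer loop
   vertex 0.9 2.8 4.2
   vertex 2.0 3.6 4.8
   vertex 2.2 4.9 2.1
  endloop
 endfacet
 facet normal -0.912 0.410 -0.008
  outer loop
   vertex 0.9 2.8 4.2
   vertex 1.2 3.4 0.7
   vertex 0.2 1.2 1.9
  endloop
 endfacet
 facet normal -0.841 0.541 0.021
  outer loop
   vertex 0.9 2.8 4.2
   vertex 2.2 4.9 2.1
   vertex 1.2 3.4 0.7
  endloop
 endfacet
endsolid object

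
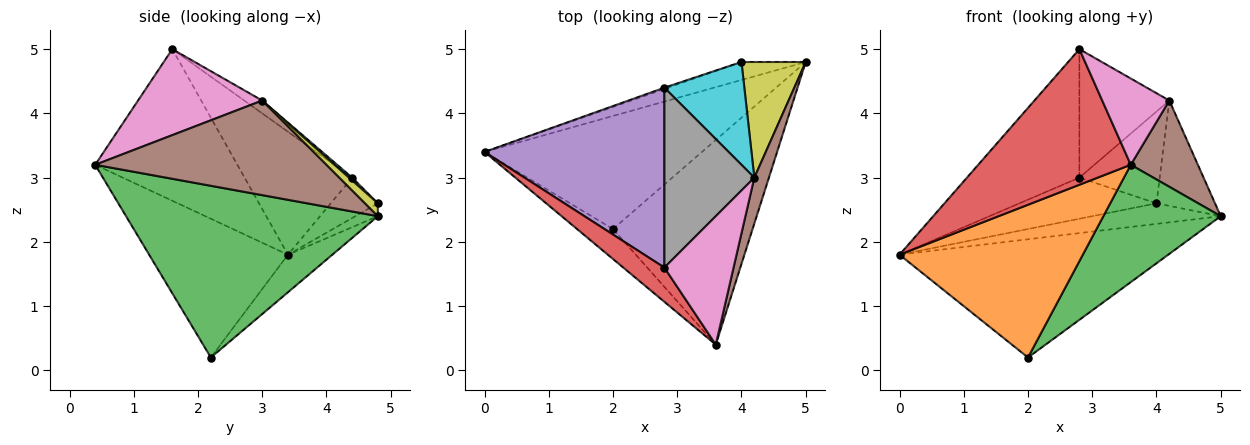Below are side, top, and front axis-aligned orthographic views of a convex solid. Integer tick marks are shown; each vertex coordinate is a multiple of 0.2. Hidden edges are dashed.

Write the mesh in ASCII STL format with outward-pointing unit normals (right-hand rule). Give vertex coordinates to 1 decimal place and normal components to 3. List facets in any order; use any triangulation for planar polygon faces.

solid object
 facet normal -0.119 0.718 -0.686
  outer loop
   vertex 2.0 2.2 0.2
   vertex 0.0 3.4 1.8
   vertex 5.0 4.8 2.4
  endloop
 endfacet
 facet normal -0.596 -0.788 -0.155
  outer loop
   vertex 2.0 2.2 0.2
   vertex 3.6 0.4 3.2
   vertex 0.0 3.4 1.8
  endloop
 endfacet
 facet normal 0.730 -0.340 -0.593
  outer loop
   vertex 2.0 2.2 0.2
   vertex 5.0 4.8 2.4
   vertex 3.6 0.4 3.2
  endloop
 endfacet
 facet normal -0.670 -0.720 0.182
  outer loop
   vertex 2.8 1.6 5.0
   vertex 0.0 3.4 1.8
   vertex 3.6 0.4 3.2
  endloop
 endfacet
 facet normal -0.486 0.508 0.711
  outer loop
   vertex 2.8 4.4 3.0
   vertex 0.0 3.4 1.8
   vertex 2.8 1.6 5.0
  endloop
 endfacet
 facet normal 0.950 -0.276 0.147
  outer loop
   vertex 4.2 3.0 4.2
   vertex 3.6 0.4 3.2
   vertex 5.0 4.8 2.4
  endloop
 endfacet
 facet normal 0.718 -0.388 0.578
  outer loop
   vertex 4.2 3.0 4.2
   vertex 2.8 1.6 5.0
   vertex 3.6 0.4 3.2
  endloop
 endfacet
 facet normal -0.115 0.577 0.808
  outer loop
   vertex 4.2 3.0 4.2
   vertex 2.8 4.4 3.0
   vertex 2.8 1.6 5.0
  endloop
 endfacet
 facet normal 0.146 0.666 0.731
  outer loop
   vertex 4.0 4.8 2.6
   vertex 4.2 3.0 4.2
   vertex 5.0 4.8 2.4
  endloop
 endfacet
 facet normal 0.027 0.666 0.746
  outer loop
   vertex 4.0 4.8 2.6
   vertex 2.8 4.4 3.0
   vertex 4.2 3.0 4.2
  endloop
 endfacet
 facet normal -0.131 0.746 -0.653
  outer loop
   vertex 4.0 4.8 2.6
   vertex 5.0 4.8 2.4
   vertex 0.0 3.4 1.8
  endloop
 endfacet
 facet normal -0.325 0.945 -0.030
  outer loop
   vertex 4.0 4.8 2.6
   vertex 0.0 3.4 1.8
   vertex 2.8 4.4 3.0
  endloop
 endfacet
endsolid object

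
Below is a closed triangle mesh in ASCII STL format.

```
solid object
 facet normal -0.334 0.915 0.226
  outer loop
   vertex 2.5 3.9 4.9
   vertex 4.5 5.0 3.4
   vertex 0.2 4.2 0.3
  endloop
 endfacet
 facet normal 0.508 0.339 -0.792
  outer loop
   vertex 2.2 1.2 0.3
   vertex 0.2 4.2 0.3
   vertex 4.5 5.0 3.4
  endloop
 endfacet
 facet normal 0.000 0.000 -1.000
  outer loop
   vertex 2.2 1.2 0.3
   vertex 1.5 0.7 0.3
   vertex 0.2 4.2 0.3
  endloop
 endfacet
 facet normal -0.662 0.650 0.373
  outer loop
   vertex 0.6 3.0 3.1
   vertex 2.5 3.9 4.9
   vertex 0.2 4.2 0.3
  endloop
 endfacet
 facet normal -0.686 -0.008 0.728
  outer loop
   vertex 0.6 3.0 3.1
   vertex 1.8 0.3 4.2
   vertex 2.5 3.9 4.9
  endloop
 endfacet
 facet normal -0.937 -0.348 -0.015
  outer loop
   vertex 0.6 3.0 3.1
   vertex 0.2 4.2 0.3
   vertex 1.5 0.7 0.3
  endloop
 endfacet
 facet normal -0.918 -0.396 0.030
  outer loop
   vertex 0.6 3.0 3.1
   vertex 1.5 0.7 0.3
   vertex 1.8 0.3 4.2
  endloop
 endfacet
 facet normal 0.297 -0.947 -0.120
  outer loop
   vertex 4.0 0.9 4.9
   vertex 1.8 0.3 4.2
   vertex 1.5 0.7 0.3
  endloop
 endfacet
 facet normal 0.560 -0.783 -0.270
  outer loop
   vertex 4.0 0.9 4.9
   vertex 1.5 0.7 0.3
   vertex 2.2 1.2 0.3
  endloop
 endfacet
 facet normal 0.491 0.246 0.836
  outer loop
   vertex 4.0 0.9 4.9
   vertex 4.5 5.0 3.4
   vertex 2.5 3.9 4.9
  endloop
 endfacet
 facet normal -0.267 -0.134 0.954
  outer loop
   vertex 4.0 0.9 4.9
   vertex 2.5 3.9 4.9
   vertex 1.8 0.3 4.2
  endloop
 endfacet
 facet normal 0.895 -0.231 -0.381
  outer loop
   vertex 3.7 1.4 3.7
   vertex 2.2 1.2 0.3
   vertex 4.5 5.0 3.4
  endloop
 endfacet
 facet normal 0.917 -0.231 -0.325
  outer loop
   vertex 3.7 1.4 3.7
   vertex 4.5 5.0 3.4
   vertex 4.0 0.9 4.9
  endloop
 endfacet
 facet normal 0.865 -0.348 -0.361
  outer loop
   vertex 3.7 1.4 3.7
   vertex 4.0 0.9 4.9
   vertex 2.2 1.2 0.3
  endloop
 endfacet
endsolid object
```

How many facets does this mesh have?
14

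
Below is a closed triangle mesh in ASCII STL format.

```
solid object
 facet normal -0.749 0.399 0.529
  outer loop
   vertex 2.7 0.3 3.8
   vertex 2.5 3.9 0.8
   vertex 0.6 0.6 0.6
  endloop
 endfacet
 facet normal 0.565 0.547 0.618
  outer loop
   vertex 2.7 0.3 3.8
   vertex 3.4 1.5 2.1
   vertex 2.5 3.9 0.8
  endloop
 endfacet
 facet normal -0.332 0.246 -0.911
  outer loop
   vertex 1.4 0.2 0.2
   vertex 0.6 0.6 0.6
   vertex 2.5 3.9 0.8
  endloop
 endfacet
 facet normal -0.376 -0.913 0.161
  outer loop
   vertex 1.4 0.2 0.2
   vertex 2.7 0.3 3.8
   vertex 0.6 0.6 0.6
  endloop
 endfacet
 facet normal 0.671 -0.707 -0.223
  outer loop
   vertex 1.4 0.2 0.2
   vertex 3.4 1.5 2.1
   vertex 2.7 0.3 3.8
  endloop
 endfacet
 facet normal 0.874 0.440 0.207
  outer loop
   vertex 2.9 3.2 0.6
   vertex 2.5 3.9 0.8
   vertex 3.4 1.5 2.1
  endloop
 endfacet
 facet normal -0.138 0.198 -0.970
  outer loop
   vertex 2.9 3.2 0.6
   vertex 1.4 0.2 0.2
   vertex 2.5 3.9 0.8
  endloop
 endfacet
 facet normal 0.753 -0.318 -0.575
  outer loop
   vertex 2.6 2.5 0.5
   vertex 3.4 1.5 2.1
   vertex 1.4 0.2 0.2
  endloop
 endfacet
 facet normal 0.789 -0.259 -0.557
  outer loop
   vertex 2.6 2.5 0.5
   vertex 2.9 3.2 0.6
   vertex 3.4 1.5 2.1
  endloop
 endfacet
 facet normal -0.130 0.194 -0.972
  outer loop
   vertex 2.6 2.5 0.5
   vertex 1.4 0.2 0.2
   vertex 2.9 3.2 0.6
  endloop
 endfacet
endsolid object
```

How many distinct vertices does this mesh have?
7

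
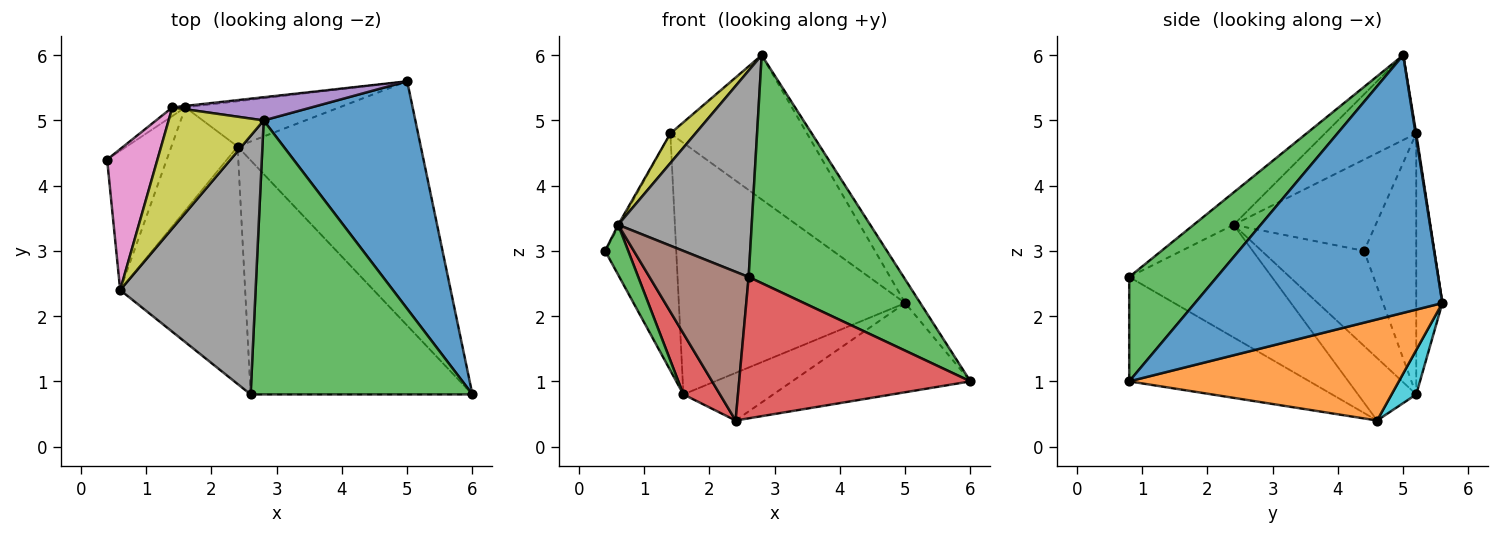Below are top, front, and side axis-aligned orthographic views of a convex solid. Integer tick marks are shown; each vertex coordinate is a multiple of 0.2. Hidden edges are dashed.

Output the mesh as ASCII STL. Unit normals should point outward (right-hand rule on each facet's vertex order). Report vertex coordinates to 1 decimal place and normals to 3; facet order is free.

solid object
 facet normal 0.861 0.053 0.507
  outer loop
   vertex 2.8 5.0 6.0
   vertex 6.0 0.8 1.0
   vertex 5.0 5.6 2.2
  endloop
 endfacet
 facet normal 0.460 0.304 -0.834
  outer loop
   vertex 2.4 4.6 0.4
   vertex 5.0 5.6 2.2
   vertex 6.0 0.8 1.0
  endloop
 endfacet
 facet normal 0.340 -0.601 0.723
  outer loop
   vertex 2.6 0.8 2.6
   vertex 6.0 0.8 1.0
   vertex 2.8 5.0 6.0
  endloop
 endfacet
 facet normal -0.374 -0.479 -0.794
  outer loop
   vertex 2.6 0.8 2.6
   vertex 2.4 4.6 0.4
   vertex 6.0 0.8 1.0
  endloop
 endfacet
 facet normal 0.005 0.987 0.159
  outer loop
   vertex 1.4 5.2 4.8
   vertex 2.8 5.0 6.0
   vertex 5.0 5.6 2.2
  endloop
 endfacet
 facet normal -0.607 -0.422 -0.674
  outer loop
   vertex 0.6 2.4 3.4
   vertex 2.4 4.6 0.4
   vertex 2.6 0.8 2.6
  endloop
 endfacet
 facet normal -0.876 0.009 0.483
  outer loop
   vertex 0.6 2.4 3.4
   vertex 1.4 5.2 4.8
   vertex 0.4 4.4 3.0
  endloop
 endfacet
 facet normal -0.183 -0.613 0.768
  outer loop
   vertex 0.6 2.4 3.4
   vertex 2.6 0.8 2.6
   vertex 2.8 5.0 6.0
  endloop
 endfacet
 facet normal -0.655 -0.180 0.734
  outer loop
   vertex 0.6 2.4 3.4
   vertex 2.8 5.0 6.0
   vertex 1.4 5.2 4.8
  endloop
 endfacet
 facet normal 0.195 0.711 -0.676
  outer loop
   vertex 1.6 5.2 0.8
   vertex 5.0 5.6 2.2
   vertex 2.4 4.6 0.4
  endloop
 endfacet
 facet normal -0.115 0.993 -0.006
  outer loop
   vertex 1.6 5.2 0.8
   vertex 1.4 5.2 4.8
   vertex 5.0 5.6 2.2
  endloop
 endfacet
 facet normal -0.591 0.806 -0.030
  outer loop
   vertex 1.6 5.2 0.8
   vertex 0.4 4.4 3.0
   vertex 1.4 5.2 4.8
  endloop
 endfacet
 facet normal -0.832 -0.188 -0.522
  outer loop
   vertex 1.6 5.2 0.8
   vertex 0.6 2.4 3.4
   vertex 0.4 4.4 3.0
  endloop
 endfacet
 facet normal -0.630 -0.395 -0.668
  outer loop
   vertex 1.6 5.2 0.8
   vertex 2.4 4.6 0.4
   vertex 0.6 2.4 3.4
  endloop
 endfacet
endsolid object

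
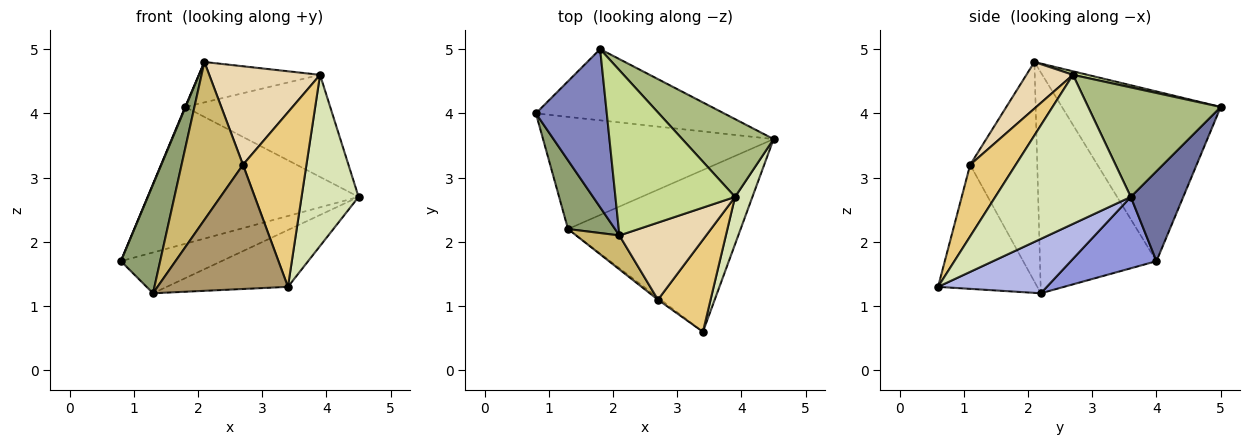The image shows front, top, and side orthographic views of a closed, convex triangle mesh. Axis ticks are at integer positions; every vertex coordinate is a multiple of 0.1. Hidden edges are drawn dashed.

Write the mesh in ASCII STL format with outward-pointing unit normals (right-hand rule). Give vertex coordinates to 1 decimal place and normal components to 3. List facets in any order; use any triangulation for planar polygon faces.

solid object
 facet normal 0.215 0.866 -0.451
  outer loop
   vertex 1.8 5.0 4.1
   vertex 4.5 3.6 2.7
   vertex 0.8 4.0 1.7
  endloop
 endfacet
 facet normal -0.923 -0.002 0.385
  outer loop
   vertex 1.8 5.0 4.1
   vertex 0.8 4.0 1.7
   vertex 2.1 2.1 4.8
  endloop
 endfacet
 facet normal 0.279 0.328 -0.902
  outer loop
   vertex 1.3 2.2 1.2
   vertex 0.8 4.0 1.7
   vertex 4.5 3.6 2.7
  endloop
 endfacet
 facet normal 0.285 0.318 -0.904
  outer loop
   vertex 1.3 2.2 1.2
   vertex 4.5 3.6 2.7
   vertex 3.4 0.6 1.3
  endloop
 endfacet
 facet normal -0.929 -0.313 0.198
  outer loop
   vertex 1.3 2.2 1.2
   vertex 2.1 2.1 4.8
   vertex 0.8 4.0 1.7
  endloop
 endfacet
 facet normal 0.588 0.643 0.490
  outer loop
   vertex 3.9 2.7 4.6
   vertex 4.5 3.6 2.7
   vertex 1.8 5.0 4.1
  endloop
 endfacet
 facet normal 0.029 0.237 0.971
  outer loop
   vertex 3.9 2.7 4.6
   vertex 1.8 5.0 4.1
   vertex 2.1 2.1 4.8
  endloop
 endfacet
 facet normal 0.916 -0.386 0.107
  outer loop
   vertex 3.9 2.7 4.6
   vertex 3.4 0.6 1.3
   vertex 4.5 3.6 2.7
  endloop
 endfacet
 facet normal -0.606 -0.796 -0.014
  outer loop
   vertex 2.7 1.1 3.2
   vertex 1.3 2.2 1.2
   vertex 3.4 0.6 1.3
  endloop
 endfacet
 facet normal -0.730 -0.668 0.144
  outer loop
   vertex 2.7 1.1 3.2
   vertex 2.1 2.1 4.8
   vertex 1.3 2.2 1.2
  endloop
 endfacet
 facet normal 0.536 -0.747 0.394
  outer loop
   vertex 2.7 1.1 3.2
   vertex 3.4 0.6 1.3
   vertex 3.9 2.7 4.6
  endloop
 endfacet
 facet normal 0.314 -0.748 0.585
  outer loop
   vertex 2.7 1.1 3.2
   vertex 3.9 2.7 4.6
   vertex 2.1 2.1 4.8
  endloop
 endfacet
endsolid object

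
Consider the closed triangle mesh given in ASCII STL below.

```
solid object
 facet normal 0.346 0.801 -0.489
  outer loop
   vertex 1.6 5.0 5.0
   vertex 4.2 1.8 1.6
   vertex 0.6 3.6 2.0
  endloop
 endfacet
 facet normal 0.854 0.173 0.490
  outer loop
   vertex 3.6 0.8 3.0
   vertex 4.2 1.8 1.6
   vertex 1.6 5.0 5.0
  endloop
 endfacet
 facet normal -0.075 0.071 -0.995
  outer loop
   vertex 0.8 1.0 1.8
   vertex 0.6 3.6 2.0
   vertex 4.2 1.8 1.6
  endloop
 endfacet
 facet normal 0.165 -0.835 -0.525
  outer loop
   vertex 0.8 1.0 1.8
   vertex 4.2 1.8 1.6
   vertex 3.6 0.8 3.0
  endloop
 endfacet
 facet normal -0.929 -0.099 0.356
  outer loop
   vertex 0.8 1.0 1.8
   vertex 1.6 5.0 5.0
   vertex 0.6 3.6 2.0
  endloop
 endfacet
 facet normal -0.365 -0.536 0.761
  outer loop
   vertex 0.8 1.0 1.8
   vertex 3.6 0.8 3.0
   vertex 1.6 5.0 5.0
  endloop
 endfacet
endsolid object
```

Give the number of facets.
6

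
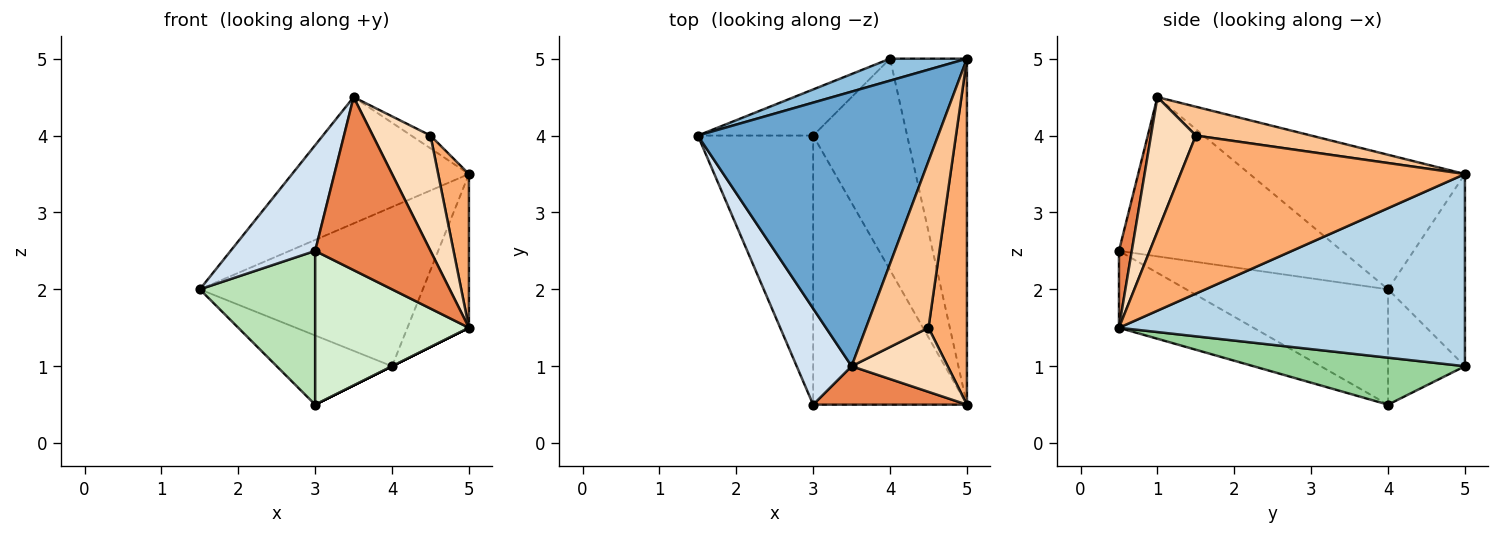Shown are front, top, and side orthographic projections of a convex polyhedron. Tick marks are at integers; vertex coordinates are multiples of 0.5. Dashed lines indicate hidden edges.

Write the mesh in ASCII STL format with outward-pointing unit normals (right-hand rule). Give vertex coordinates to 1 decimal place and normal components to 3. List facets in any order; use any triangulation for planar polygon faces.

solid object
 facet normal -0.453 0.372 0.810
  outer loop
   vertex 3.5 1.0 4.5
   vertex 5.0 5.0 3.5
   vertex 1.5 4.0 2.0
  endloop
 endfacet
 facet normal -0.323 0.937 0.129
  outer loop
   vertex 4.0 5.0 1.0
   vertex 1.5 4.0 2.0
   vertex 5.0 5.0 3.5
  endloop
 endfacet
 facet normal 0.916 0.163 -0.366
  outer loop
   vertex 4.0 5.0 1.0
   vertex 5.0 5.0 3.5
   vertex 5.0 0.5 1.5
  endloop
 endfacet
 facet normal -0.890 -0.338 0.307
  outer loop
   vertex 3.0 0.5 2.5
   vertex 3.5 1.0 4.5
   vertex 1.5 4.0 2.0
  endloop
 endfacet
 facet normal 0.108 -0.970 0.216
  outer loop
   vertex 3.0 0.5 2.5
   vertex 5.0 0.5 1.5
   vertex 3.5 1.0 4.5
  endloop
 endfacet
 facet normal 0.966 -0.104 0.235
  outer loop
   vertex 4.5 1.5 4.0
   vertex 5.0 0.5 1.5
   vertex 5.0 5.0 3.5
  endloop
 endfacet
 facet normal 0.418 0.070 0.906
  outer loop
   vertex 4.5 1.5 4.0
   vertex 5.0 5.0 3.5
   vertex 3.5 1.0 4.5
  endloop
 endfacet
 facet normal 0.562 -0.723 0.402
  outer loop
   vertex 4.5 1.5 4.0
   vertex 3.5 1.0 4.5
   vertex 5.0 0.5 1.5
  endloop
 endfacet
 facet normal -0.485 0.728 -0.485
  outer loop
   vertex 3.0 4.0 0.5
   vertex 1.5 4.0 2.0
   vertex 4.0 5.0 1.0
  endloop
 endfacet
 facet normal 0.447 0.000 -0.894
  outer loop
   vertex 3.0 4.0 0.5
   vertex 4.0 5.0 1.0
   vertex 5.0 0.5 1.5
  endloop
 endfacet
 facet normal -0.656 -0.375 -0.656
  outer loop
   vertex 3.0 4.0 0.5
   vertex 3.0 0.5 2.5
   vertex 1.5 4.0 2.0
  endloop
 endfacet
 facet normal -0.398 -0.455 -0.796
  outer loop
   vertex 3.0 4.0 0.5
   vertex 5.0 0.5 1.5
   vertex 3.0 0.5 2.5
  endloop
 endfacet
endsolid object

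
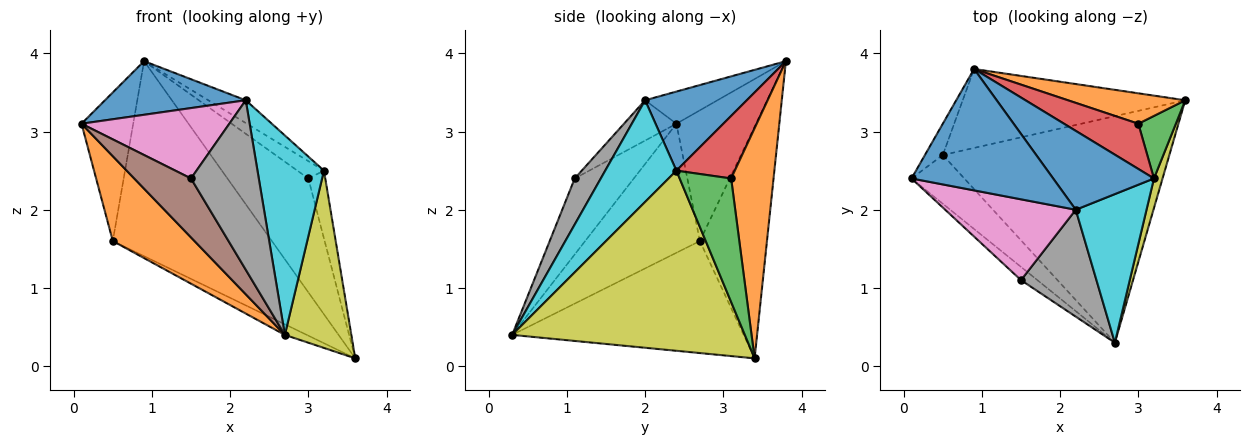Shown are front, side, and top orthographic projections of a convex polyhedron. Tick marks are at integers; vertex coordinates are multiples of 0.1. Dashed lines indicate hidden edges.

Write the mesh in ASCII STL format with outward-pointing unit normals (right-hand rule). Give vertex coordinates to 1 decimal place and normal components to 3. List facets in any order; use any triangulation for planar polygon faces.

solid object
 facet normal -0.203 -0.396 0.896
  outer loop
   vertex 2.2 2.0 3.4
   vertex 0.9 3.8 3.9
   vertex 0.1 2.4 3.1
  endloop
 endfacet
 facet normal -0.773 -0.550 -0.316
  outer loop
   vertex 0.5 2.7 1.6
   vertex 2.7 0.3 0.4
   vertex 0.1 2.4 3.1
  endloop
 endfacet
 facet normal -0.443 0.042 -0.896
  outer loop
   vertex 0.5 2.7 1.6
   vertex 3.6 3.4 0.1
   vertex 2.7 0.3 0.4
  endloop
 endfacet
 facet normal -0.833 0.541 -0.114
  outer loop
   vertex 0.5 2.7 1.6
   vertex 0.1 2.4 3.1
   vertex 0.9 3.8 3.9
  endloop
 endfacet
 facet normal -0.364 0.863 -0.350
  outer loop
   vertex 0.5 2.7 1.6
   vertex 0.9 3.8 3.9
   vertex 3.6 3.4 0.1
  endloop
 endfacet
 facet normal -0.713 -0.685 -0.154
  outer loop
   vertex 1.5 1.1 2.4
   vertex 0.1 2.4 3.1
   vertex 2.7 0.3 0.4
  endloop
 endfacet
 facet normal -0.227 -0.640 0.734
  outer loop
   vertex 1.5 1.1 2.4
   vertex 2.2 2.0 3.4
   vertex 0.1 2.4 3.1
  endloop
 endfacet
 facet normal 0.309 -0.804 0.507
  outer loop
   vertex 1.5 1.1 2.4
   vertex 2.7 0.3 0.4
   vertex 2.2 2.0 3.4
  endloop
 endfacet
 facet normal 0.961 -0.274 0.046
  outer loop
   vertex 3.2 2.4 2.5
   vertex 2.7 0.3 0.4
   vertex 3.6 3.4 0.1
  endloop
 endfacet
 facet normal 0.651 -0.608 0.453
  outer loop
   vertex 3.2 2.4 2.5
   vertex 2.2 2.0 3.4
   vertex 2.7 0.3 0.4
  endloop
 endfacet
 facet normal 0.602 0.222 0.767
  outer loop
   vertex 3.2 2.4 2.5
   vertex 0.9 3.8 3.9
   vertex 2.2 2.0 3.4
  endloop
 endfacet
 facet normal 0.452 0.862 0.230
  outer loop
   vertex 3.0 3.1 2.4
   vertex 3.6 3.4 0.1
   vertex 0.9 3.8 3.9
  endloop
 endfacet
 facet normal 0.913 0.300 0.277
  outer loop
   vertex 3.0 3.1 2.4
   vertex 3.2 2.4 2.5
   vertex 3.6 3.4 0.1
  endloop
 endfacet
 facet normal 0.618 0.281 0.734
  outer loop
   vertex 3.0 3.1 2.4
   vertex 0.9 3.8 3.9
   vertex 3.2 2.4 2.5
  endloop
 endfacet
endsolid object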